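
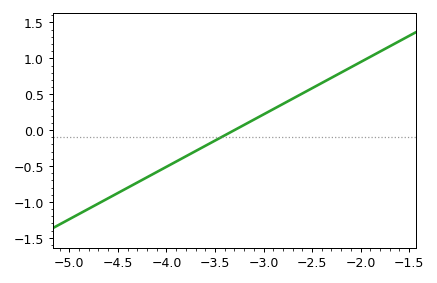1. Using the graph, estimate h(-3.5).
-0.15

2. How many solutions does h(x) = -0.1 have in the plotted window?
1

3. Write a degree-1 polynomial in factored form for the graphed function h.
y = 0.73(x + 3.3)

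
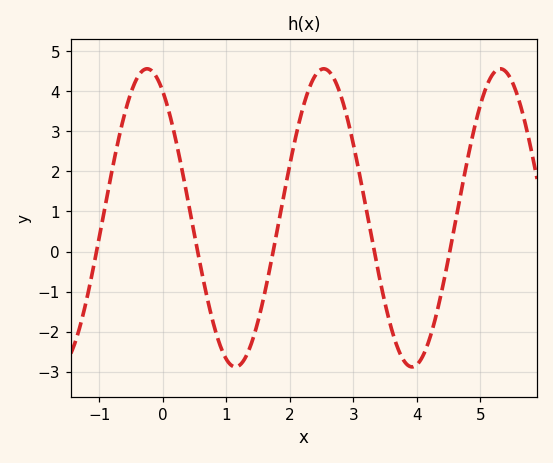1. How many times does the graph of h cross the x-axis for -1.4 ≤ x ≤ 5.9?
5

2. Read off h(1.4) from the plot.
-2.27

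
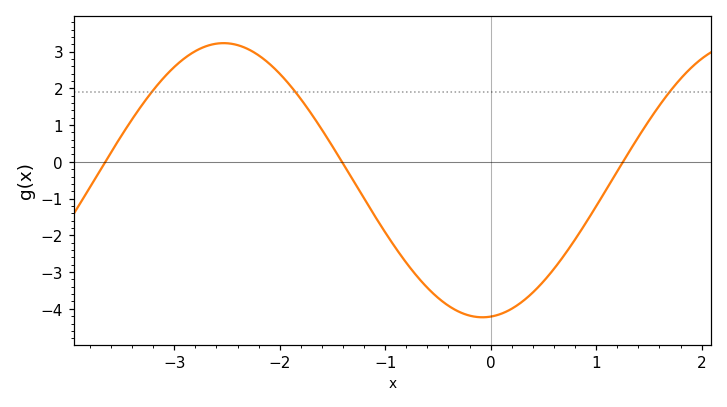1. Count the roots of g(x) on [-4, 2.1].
3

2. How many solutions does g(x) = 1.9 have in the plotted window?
3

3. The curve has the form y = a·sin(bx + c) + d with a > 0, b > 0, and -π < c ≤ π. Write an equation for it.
y = 3.73sin(1.3x - 1.5) - 0.5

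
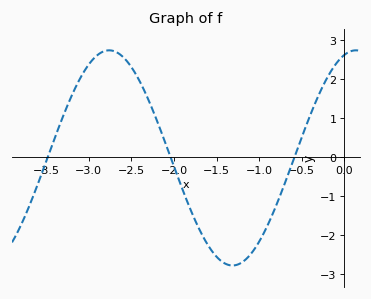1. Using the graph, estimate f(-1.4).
-2.7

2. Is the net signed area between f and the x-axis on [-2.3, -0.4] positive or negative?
negative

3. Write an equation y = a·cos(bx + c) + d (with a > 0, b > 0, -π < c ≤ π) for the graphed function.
y = 2.75cos(2.2x - 0.29) - 0.02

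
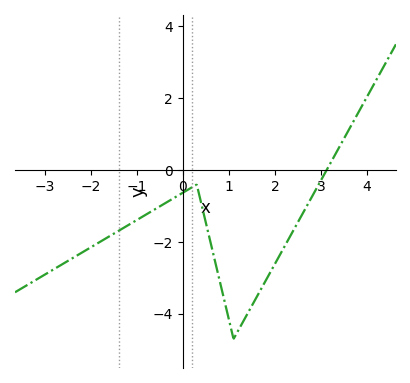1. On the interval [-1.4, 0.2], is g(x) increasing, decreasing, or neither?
increasing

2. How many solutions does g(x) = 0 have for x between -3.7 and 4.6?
1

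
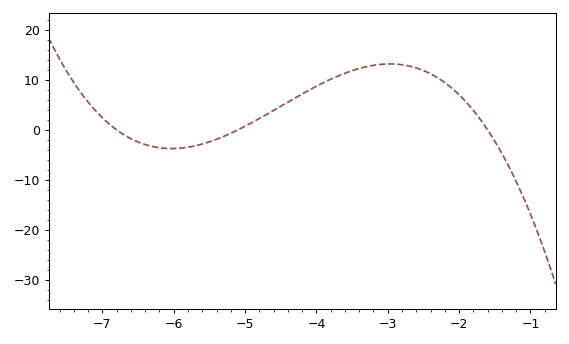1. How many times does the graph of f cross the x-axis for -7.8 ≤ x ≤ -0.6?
3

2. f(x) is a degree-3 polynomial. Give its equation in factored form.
y = -1.18(x + 6.8)(x + 5.1)(x + 1.6)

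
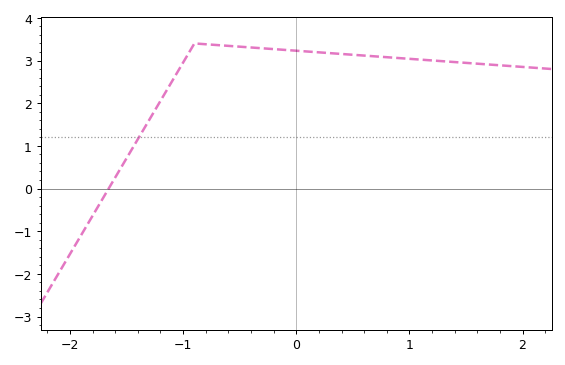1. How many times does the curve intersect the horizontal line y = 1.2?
1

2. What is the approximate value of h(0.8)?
3.08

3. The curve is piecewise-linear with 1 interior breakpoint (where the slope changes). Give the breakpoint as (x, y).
(-0.9, 3.4)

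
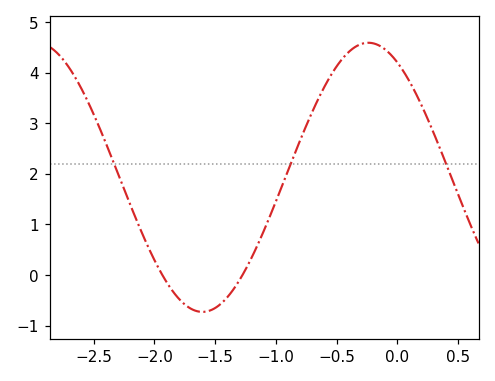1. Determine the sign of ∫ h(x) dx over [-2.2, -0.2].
positive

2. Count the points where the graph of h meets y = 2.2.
3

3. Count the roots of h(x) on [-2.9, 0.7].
2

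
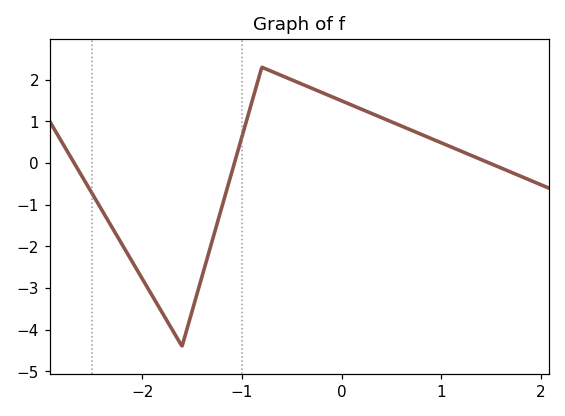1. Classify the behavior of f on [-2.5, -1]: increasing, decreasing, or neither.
neither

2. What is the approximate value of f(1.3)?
0.2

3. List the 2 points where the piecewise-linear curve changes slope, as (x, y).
(-1.6, -4.4); (-0.8, 2.3)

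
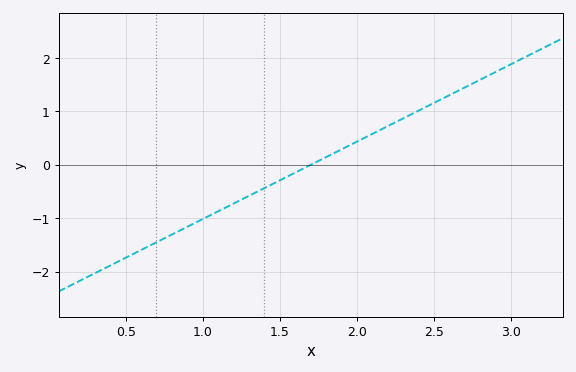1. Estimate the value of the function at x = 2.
0.4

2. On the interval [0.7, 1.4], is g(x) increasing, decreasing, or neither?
increasing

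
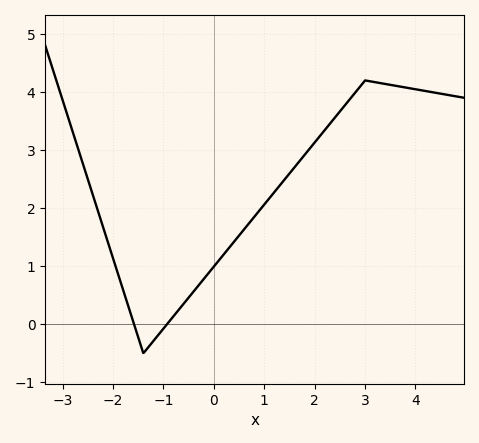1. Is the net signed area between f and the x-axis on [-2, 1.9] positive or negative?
positive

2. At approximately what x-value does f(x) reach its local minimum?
-1.4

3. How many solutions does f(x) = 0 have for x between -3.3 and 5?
2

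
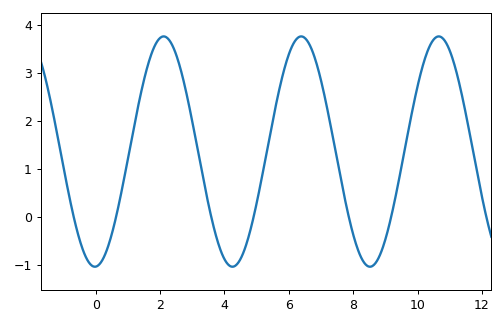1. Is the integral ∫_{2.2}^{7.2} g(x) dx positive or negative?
positive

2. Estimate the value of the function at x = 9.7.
1.7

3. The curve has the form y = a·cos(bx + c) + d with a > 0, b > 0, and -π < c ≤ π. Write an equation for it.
y = 2.4cos(1.5x - 3.1) + 1.36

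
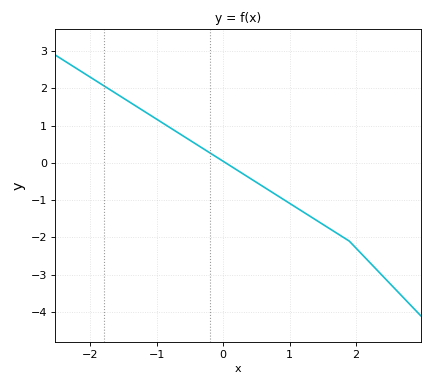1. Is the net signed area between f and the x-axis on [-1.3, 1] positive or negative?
positive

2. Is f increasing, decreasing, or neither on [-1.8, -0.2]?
decreasing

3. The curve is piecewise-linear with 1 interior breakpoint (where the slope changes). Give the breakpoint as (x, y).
(1.9, -2.1)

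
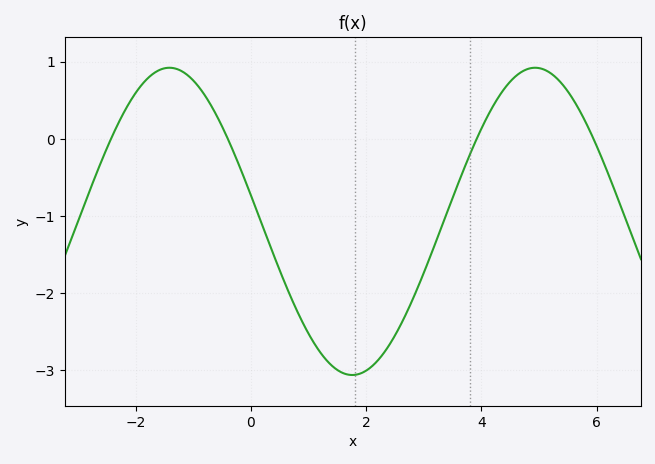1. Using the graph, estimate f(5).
0.915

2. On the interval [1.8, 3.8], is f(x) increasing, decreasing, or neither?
increasing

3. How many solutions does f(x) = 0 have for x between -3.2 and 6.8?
4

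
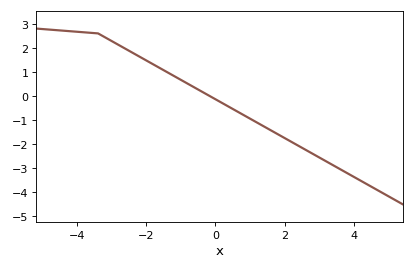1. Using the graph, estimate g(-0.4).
0.185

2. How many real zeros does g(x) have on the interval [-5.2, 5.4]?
1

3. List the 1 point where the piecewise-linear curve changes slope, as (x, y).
(-3.4, 2.6)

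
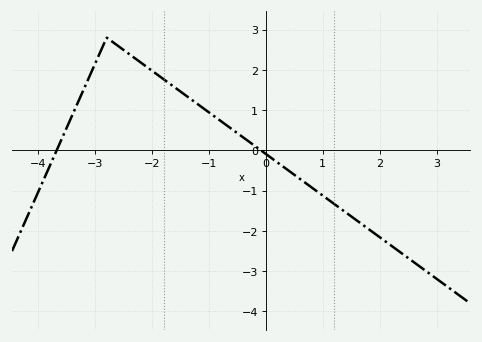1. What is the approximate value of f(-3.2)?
1.53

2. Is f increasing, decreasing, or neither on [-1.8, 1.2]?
decreasing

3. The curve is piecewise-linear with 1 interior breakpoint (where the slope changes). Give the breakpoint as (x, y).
(-2.8, 2.8)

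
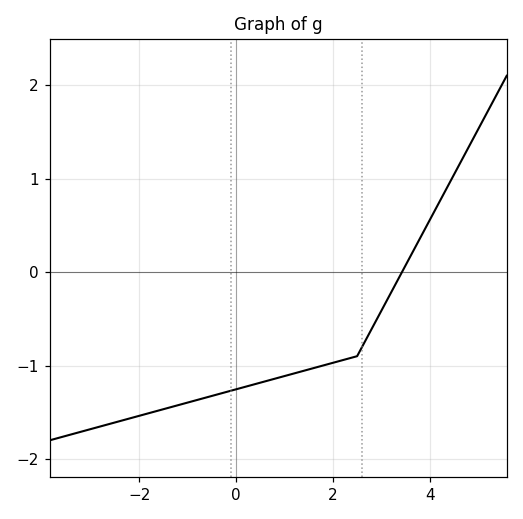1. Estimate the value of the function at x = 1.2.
-1.1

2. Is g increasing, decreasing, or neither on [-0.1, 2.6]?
increasing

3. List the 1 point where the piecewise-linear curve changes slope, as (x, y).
(2.5, -0.9)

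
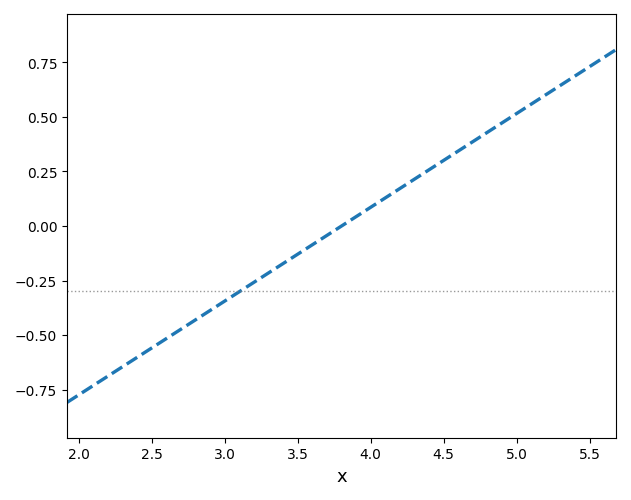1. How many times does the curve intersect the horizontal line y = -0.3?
1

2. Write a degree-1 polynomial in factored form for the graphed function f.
y = 0.43(x - 3.8)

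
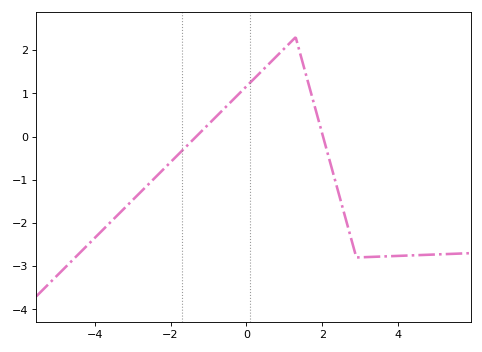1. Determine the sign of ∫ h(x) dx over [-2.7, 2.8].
positive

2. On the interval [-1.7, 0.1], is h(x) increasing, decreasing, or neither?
increasing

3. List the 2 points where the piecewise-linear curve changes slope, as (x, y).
(1.3, 2.3); (2.9, -2.8)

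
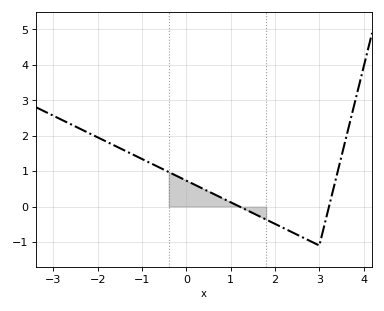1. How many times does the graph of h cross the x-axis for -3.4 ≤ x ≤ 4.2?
2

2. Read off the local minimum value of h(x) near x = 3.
-1.1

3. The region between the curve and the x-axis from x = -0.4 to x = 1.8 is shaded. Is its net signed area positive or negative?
positive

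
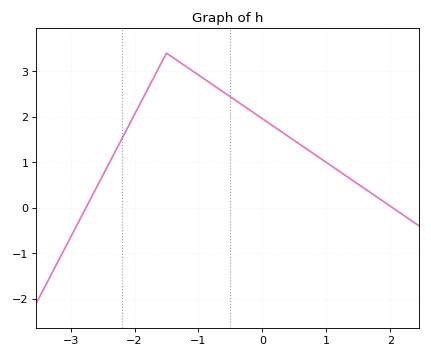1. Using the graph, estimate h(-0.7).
2.6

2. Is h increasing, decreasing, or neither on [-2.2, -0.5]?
neither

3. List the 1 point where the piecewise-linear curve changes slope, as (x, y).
(-1.5, 3.4)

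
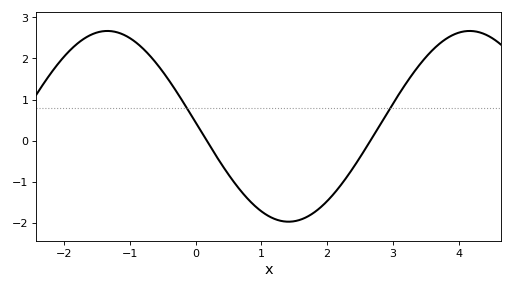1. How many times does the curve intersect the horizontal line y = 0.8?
2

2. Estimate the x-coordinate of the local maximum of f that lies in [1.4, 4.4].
4.2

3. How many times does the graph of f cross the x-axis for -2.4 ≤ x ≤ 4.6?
2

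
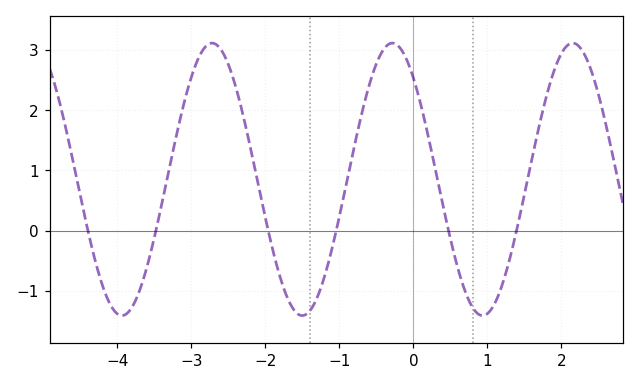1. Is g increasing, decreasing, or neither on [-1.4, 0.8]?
neither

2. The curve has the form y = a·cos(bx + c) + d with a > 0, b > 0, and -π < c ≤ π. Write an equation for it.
y = 2.26cos(2.6x + 0.73) + 0.85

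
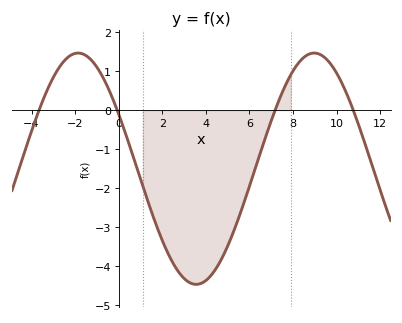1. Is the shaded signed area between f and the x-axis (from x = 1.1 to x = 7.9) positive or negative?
negative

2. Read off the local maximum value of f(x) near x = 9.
1.47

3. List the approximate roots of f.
-3.66, -0.067, 7.18, 10.8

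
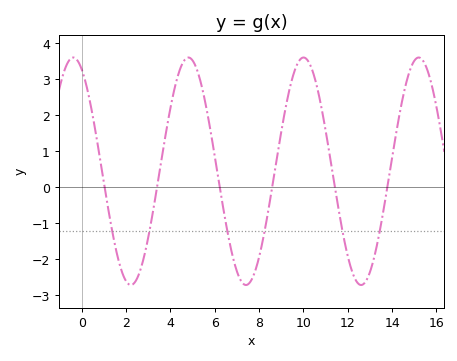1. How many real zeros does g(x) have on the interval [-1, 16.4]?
6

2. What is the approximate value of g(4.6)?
3.51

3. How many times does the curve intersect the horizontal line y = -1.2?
6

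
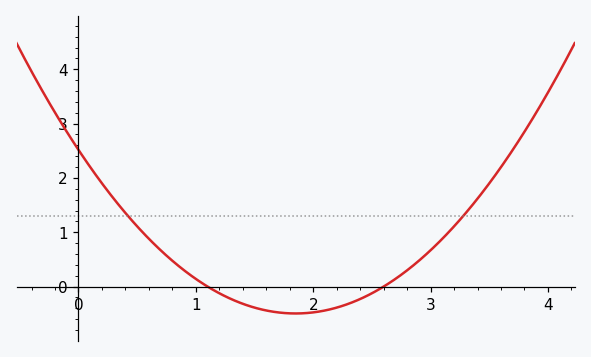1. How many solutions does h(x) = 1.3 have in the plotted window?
2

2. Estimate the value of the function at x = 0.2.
1.9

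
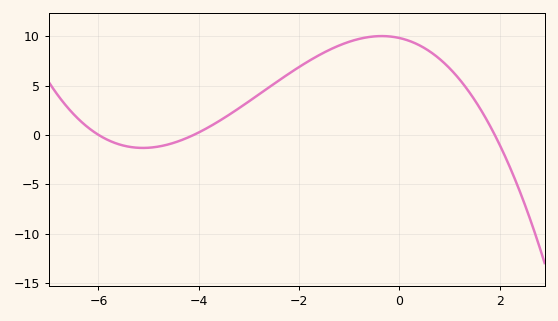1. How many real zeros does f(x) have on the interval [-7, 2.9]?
3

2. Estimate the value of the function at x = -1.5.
8.35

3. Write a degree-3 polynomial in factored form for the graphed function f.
y = -0.21(x + 6)(x + 4.1)(x - 1.9)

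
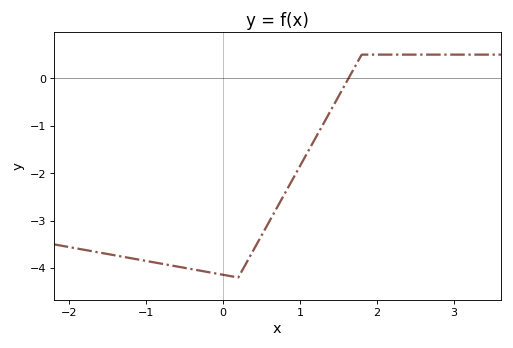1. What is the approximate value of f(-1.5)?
-3.7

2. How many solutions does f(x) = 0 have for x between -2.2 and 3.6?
1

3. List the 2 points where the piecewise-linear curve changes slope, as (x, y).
(0.2, -4.2); (1.8, 0.5)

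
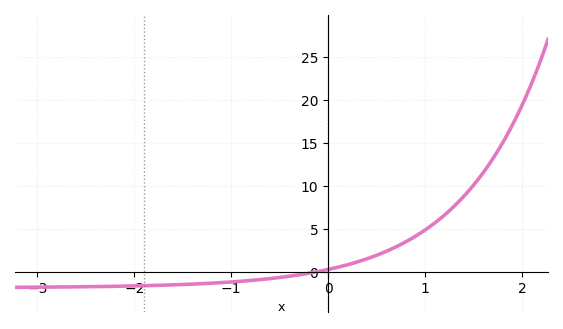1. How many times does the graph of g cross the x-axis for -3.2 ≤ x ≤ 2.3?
1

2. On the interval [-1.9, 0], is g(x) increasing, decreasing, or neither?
increasing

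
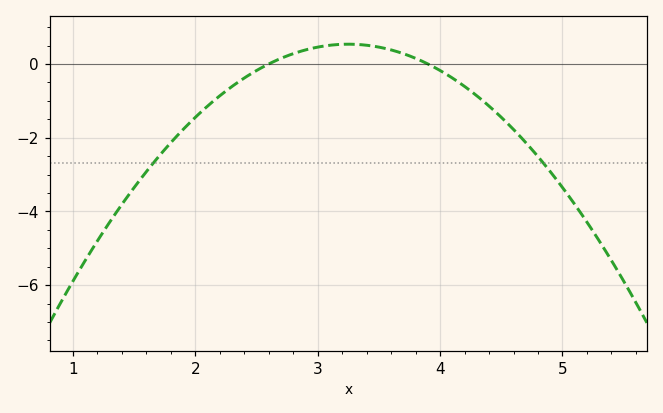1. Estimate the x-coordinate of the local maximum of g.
3.2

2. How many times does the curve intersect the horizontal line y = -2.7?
2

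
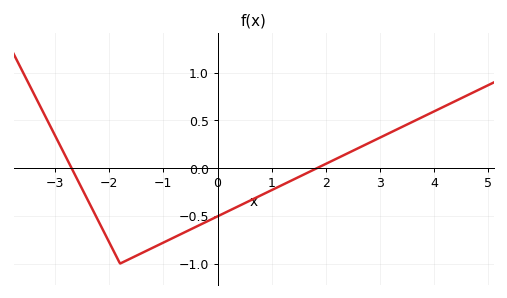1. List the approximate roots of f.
-2.69, 1.83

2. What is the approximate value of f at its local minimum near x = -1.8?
-0.999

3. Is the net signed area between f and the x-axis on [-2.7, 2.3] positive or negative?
negative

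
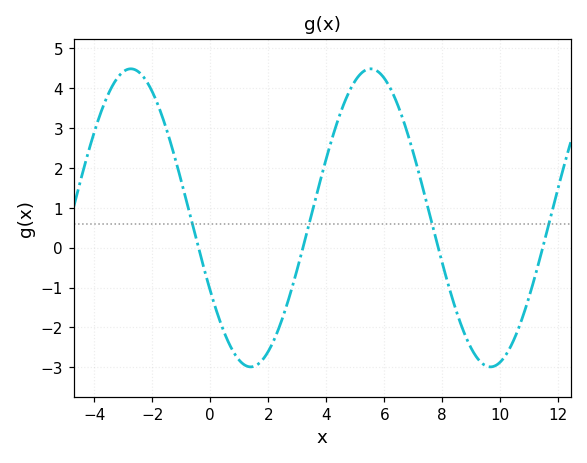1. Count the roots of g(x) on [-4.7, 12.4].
4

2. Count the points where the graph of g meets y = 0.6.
4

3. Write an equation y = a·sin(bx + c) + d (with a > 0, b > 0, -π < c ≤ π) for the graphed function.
y = 3.74sin(0.76x - 2.63) + 0.75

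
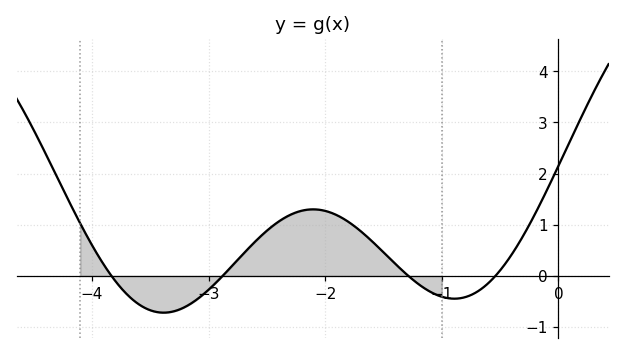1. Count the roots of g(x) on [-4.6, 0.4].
4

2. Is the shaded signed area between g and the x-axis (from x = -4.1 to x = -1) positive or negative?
positive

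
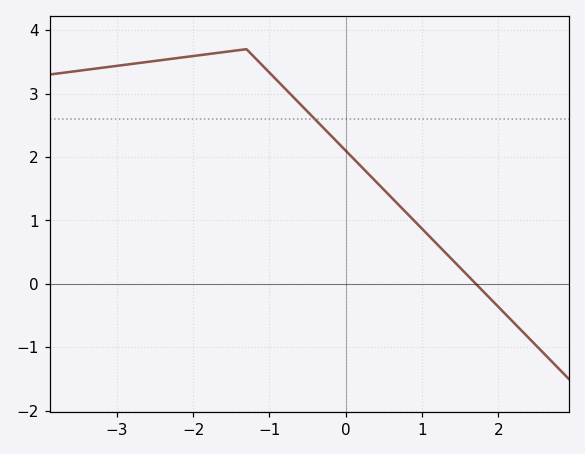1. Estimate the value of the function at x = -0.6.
2.84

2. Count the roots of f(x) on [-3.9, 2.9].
1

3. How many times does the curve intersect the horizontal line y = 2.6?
1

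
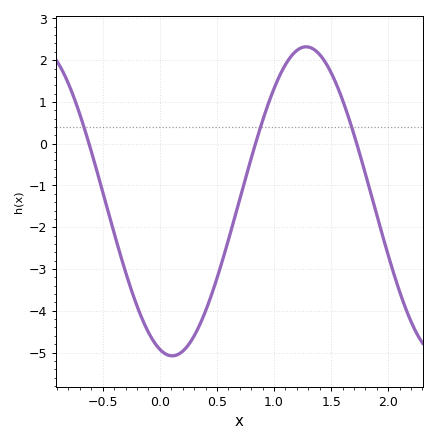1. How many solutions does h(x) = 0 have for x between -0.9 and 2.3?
3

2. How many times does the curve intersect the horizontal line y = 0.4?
3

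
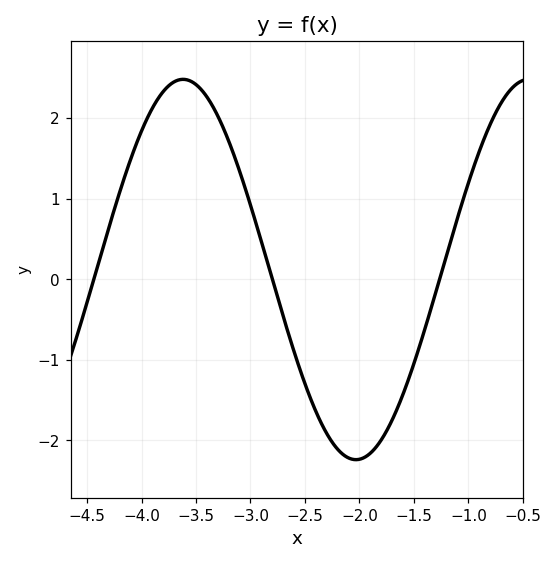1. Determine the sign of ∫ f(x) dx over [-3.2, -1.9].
negative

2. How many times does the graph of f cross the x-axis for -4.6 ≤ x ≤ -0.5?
3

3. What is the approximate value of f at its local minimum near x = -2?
-2.2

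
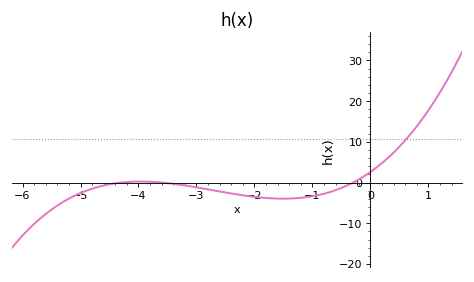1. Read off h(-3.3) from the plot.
-0.504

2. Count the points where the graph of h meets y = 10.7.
1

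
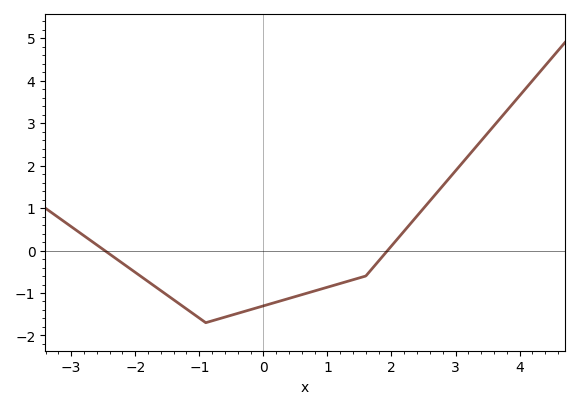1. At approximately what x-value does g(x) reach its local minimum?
-0.8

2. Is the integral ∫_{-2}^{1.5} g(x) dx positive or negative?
negative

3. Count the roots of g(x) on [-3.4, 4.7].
2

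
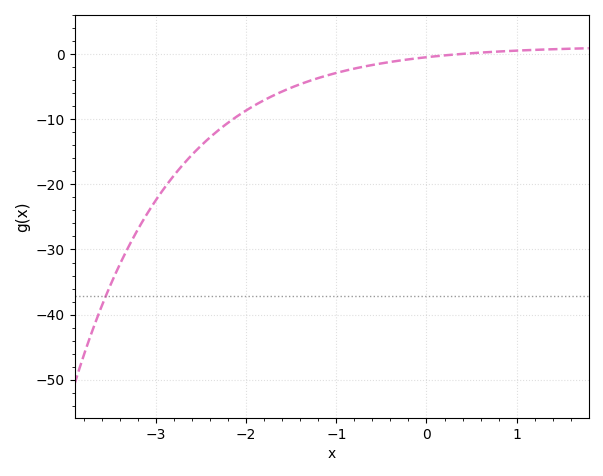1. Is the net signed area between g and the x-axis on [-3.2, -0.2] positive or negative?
negative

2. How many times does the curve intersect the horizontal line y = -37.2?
1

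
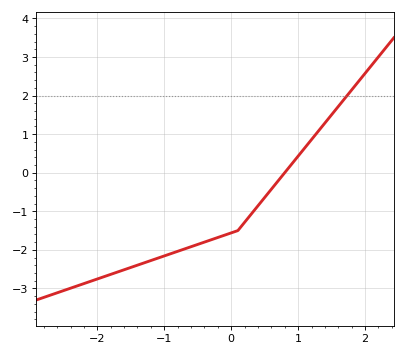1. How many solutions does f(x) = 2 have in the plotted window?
1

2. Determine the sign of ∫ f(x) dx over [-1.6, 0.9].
negative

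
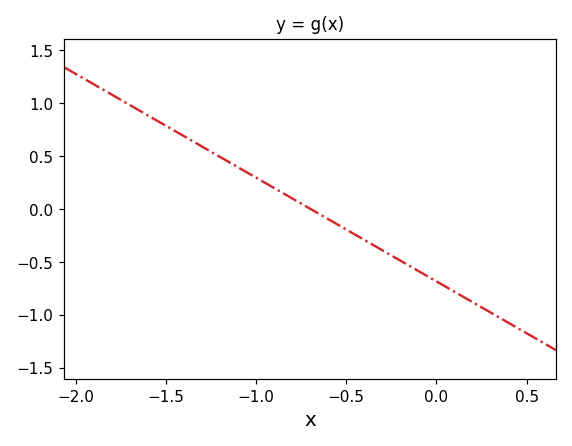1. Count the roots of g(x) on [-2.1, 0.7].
1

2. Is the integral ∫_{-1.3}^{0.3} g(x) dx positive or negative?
negative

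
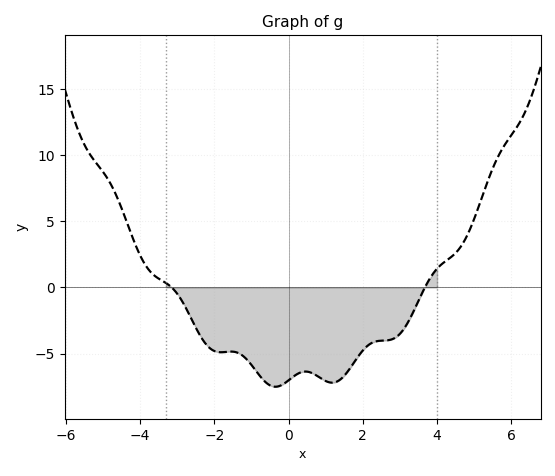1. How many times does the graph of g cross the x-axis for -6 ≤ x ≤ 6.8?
2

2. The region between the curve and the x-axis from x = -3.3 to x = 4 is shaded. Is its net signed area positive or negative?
negative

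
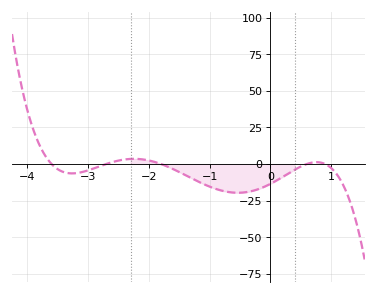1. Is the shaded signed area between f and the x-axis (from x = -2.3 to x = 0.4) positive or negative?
negative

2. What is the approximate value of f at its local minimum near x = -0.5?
-20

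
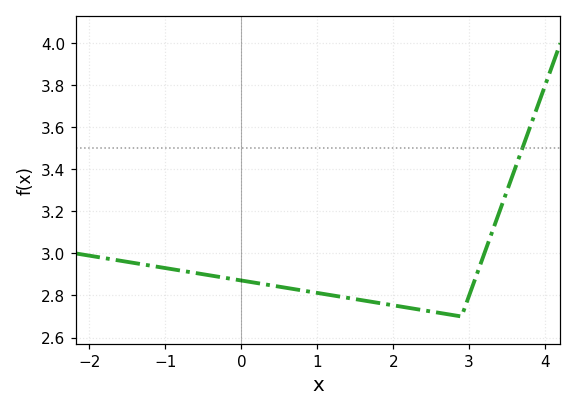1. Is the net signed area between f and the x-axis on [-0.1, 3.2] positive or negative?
positive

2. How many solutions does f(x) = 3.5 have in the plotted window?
1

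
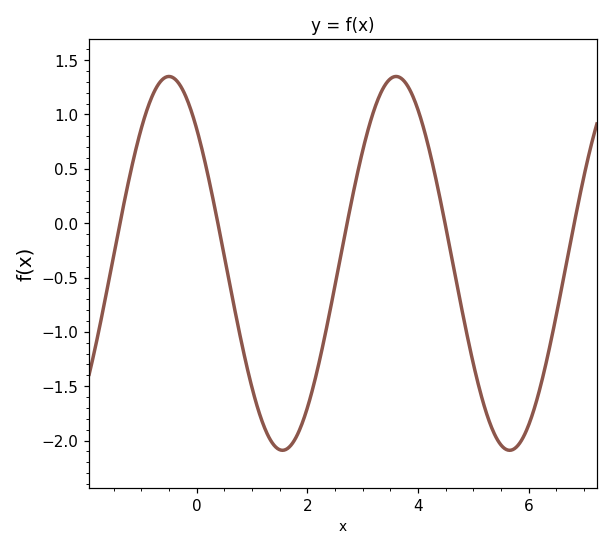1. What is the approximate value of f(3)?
0.667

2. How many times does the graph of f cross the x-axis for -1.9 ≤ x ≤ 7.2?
5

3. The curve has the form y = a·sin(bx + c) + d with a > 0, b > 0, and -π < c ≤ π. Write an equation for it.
y = 1.72sin(1.53x + 2.34) - 0.37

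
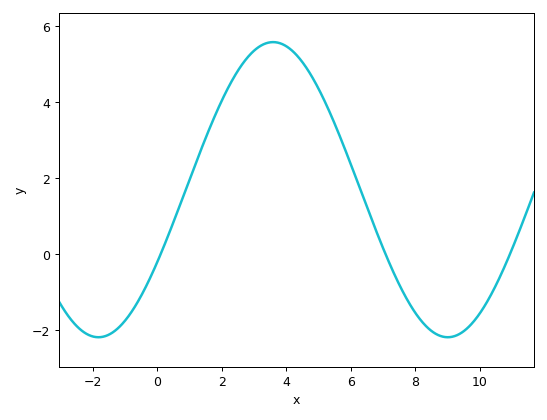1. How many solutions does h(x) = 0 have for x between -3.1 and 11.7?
3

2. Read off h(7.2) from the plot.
-0.24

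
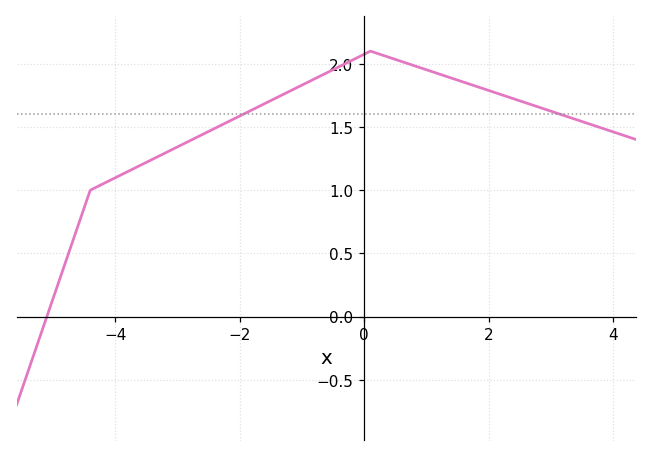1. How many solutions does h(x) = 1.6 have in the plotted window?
2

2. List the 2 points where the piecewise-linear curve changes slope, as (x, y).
(-4.4, 1); (0.1, 2.1)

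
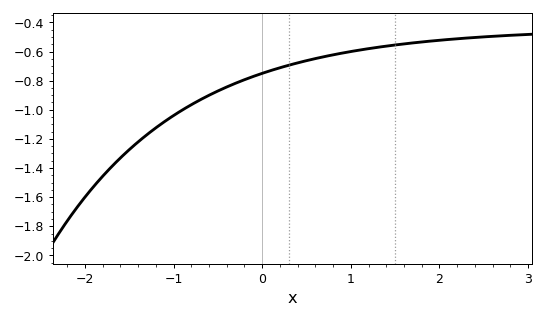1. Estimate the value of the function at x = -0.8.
-0.966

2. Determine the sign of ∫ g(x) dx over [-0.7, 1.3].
negative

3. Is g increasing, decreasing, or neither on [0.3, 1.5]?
increasing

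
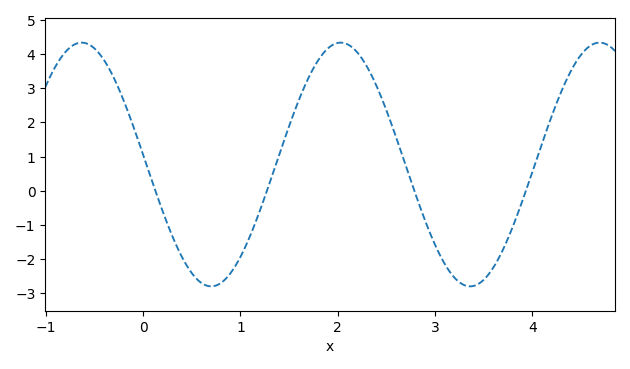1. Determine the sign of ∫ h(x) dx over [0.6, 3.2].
positive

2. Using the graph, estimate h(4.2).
2.2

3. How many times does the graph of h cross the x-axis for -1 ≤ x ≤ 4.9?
4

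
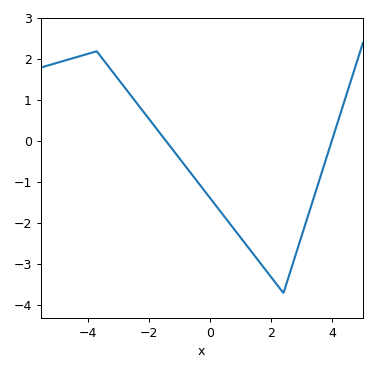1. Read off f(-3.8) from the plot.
2.18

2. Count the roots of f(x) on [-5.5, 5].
2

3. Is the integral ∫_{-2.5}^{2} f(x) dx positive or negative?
negative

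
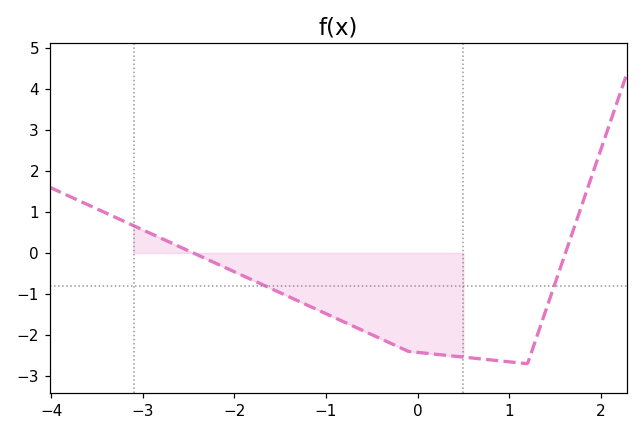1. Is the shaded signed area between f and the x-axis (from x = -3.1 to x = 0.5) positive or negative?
negative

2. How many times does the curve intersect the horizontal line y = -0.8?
2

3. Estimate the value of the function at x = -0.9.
-1.58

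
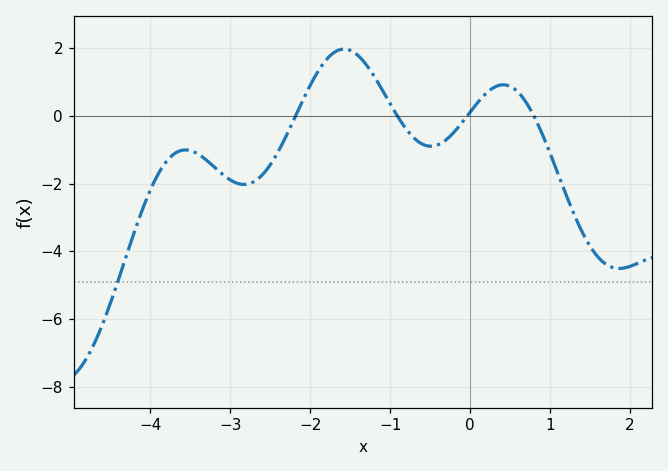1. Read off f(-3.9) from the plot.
-1.71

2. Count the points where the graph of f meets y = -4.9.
1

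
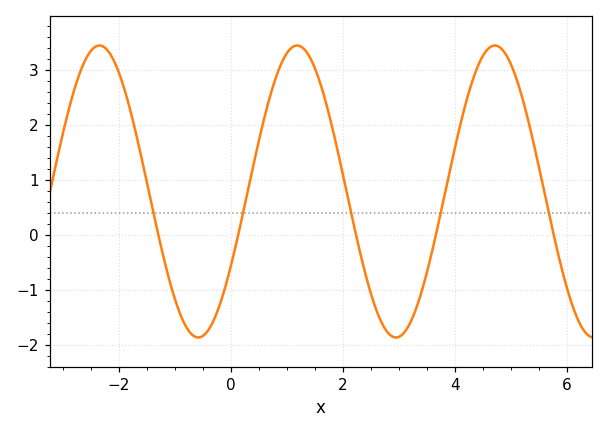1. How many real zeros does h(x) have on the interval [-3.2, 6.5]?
5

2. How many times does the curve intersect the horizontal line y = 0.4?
5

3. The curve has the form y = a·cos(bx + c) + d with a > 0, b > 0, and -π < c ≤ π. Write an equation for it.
y = 2.66cos(1.78x - 2.11) + 0.79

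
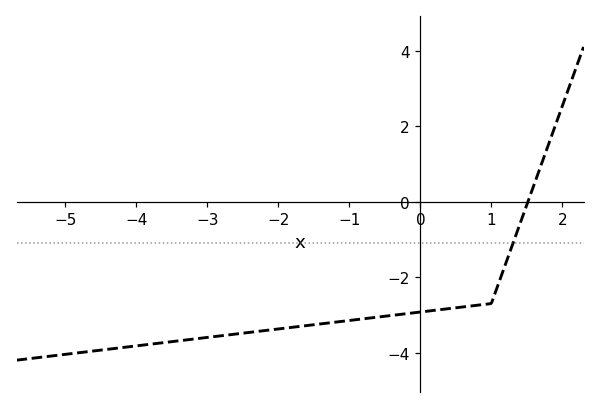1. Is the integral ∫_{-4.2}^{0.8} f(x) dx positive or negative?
negative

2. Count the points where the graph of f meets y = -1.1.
1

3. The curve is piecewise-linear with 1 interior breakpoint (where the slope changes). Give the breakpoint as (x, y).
(1, -2.7)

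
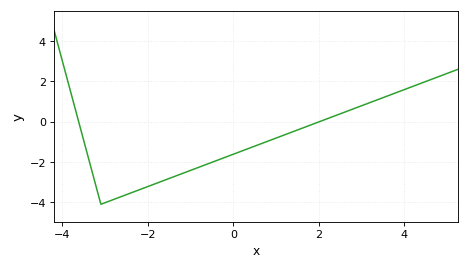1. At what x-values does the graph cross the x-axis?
-3.6, 2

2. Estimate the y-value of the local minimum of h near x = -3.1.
-4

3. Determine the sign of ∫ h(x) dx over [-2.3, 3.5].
negative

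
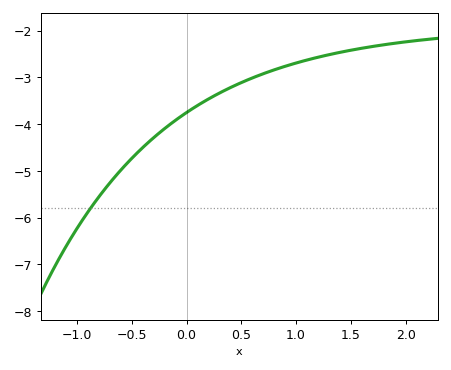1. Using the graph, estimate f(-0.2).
-4.09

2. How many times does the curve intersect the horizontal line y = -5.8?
1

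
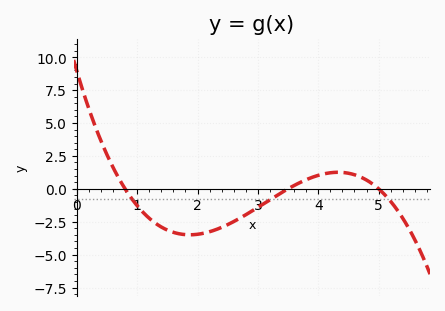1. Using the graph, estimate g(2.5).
-2.8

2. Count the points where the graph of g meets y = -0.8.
3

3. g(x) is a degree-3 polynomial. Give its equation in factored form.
y = -0.64(x - 0.8)(x - 3.5)(x - 5)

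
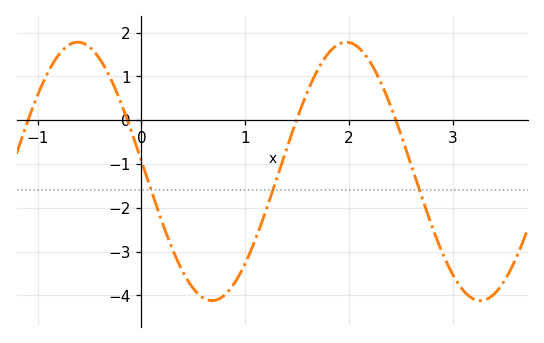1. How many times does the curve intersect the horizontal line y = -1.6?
3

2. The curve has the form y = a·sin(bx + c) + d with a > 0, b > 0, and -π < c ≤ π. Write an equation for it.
y = 2.95sin(2.43x + 3.06) - 1.17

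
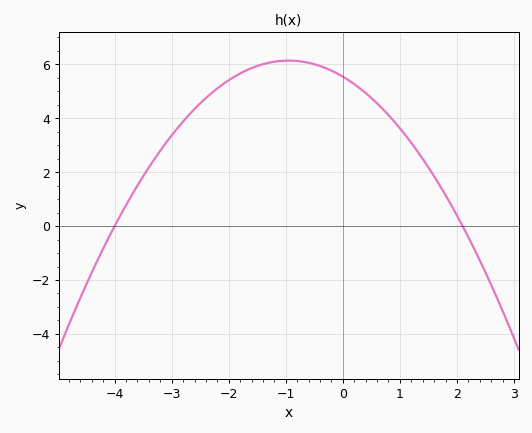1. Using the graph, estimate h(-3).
3.37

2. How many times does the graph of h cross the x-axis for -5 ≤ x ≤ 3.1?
2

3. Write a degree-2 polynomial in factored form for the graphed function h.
y = -0.66(x + 4)(x - 2.1)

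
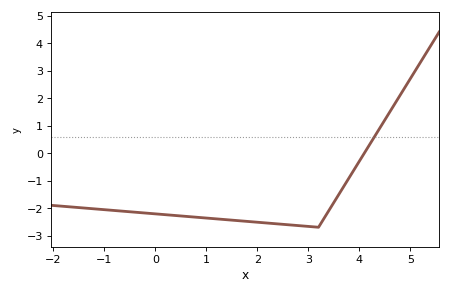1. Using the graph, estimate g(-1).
-2.06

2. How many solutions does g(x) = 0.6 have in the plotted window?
1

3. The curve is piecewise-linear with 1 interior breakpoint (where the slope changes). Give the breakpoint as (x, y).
(3.2, -2.7)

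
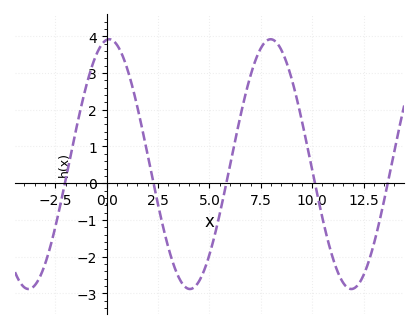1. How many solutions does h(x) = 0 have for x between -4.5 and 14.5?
5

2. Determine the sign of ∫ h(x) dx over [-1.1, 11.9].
positive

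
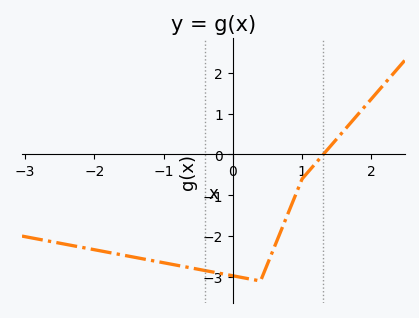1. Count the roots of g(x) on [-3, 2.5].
1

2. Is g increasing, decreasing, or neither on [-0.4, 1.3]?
neither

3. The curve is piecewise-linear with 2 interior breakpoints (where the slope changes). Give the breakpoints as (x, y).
(0.4, -3.1); (1, -0.6)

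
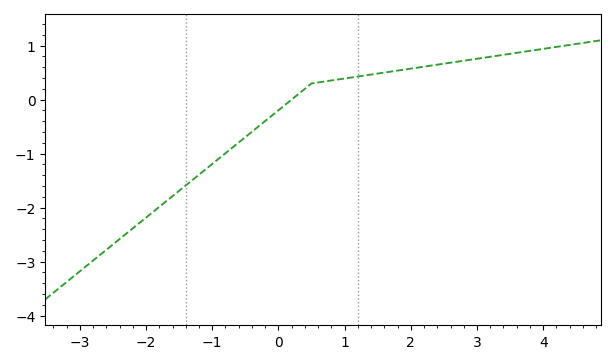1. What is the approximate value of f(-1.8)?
-1.99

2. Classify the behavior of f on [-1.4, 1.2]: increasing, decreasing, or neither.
increasing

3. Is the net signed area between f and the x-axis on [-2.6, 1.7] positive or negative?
negative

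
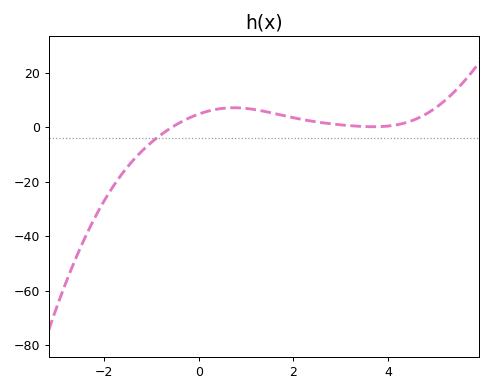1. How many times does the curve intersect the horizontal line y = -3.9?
1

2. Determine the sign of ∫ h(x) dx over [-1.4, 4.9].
positive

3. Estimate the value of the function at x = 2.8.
2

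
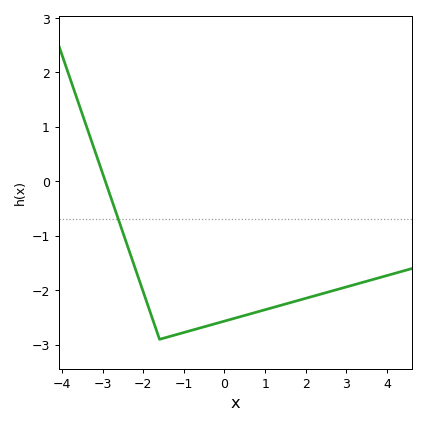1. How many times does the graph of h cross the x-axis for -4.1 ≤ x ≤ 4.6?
1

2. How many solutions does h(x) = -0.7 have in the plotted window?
1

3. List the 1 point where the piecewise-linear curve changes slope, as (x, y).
(-1.6, -2.9)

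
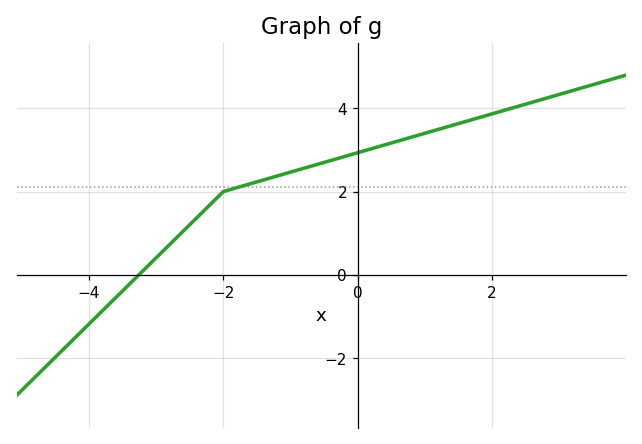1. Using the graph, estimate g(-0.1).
2.8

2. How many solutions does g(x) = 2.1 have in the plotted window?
1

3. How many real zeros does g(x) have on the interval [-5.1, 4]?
1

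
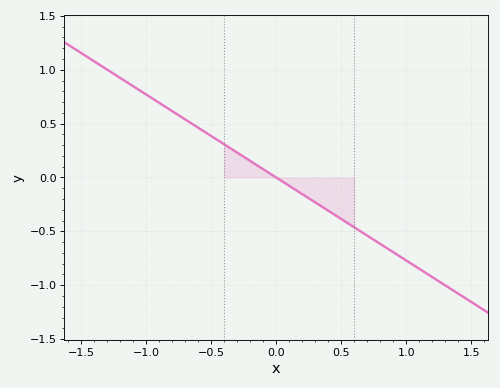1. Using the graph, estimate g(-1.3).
1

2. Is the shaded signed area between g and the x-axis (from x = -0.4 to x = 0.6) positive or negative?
negative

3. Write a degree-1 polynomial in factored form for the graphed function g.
y = -0.77(x - 0)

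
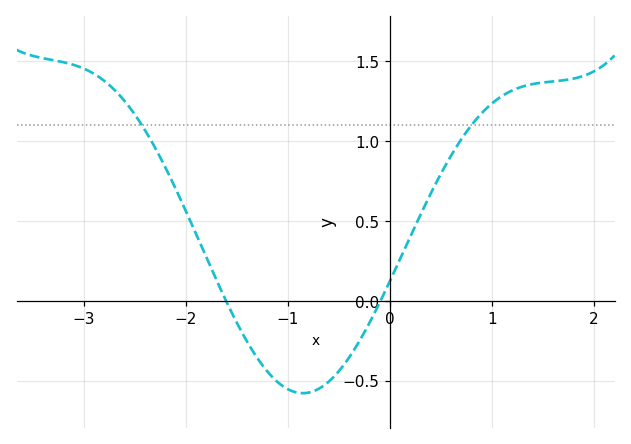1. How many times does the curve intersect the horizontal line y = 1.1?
2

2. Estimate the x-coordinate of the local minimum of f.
-0.85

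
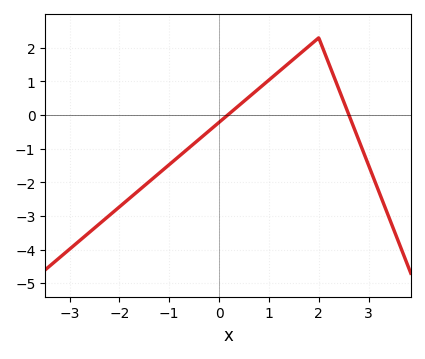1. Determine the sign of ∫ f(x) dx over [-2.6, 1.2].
negative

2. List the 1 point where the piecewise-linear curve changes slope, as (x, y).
(2, 2.3)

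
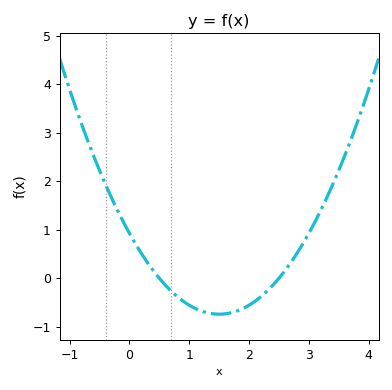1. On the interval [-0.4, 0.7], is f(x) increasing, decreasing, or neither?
decreasing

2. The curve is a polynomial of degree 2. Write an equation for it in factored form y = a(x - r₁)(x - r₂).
y = 0.74(x - 0.5)(x - 2.5)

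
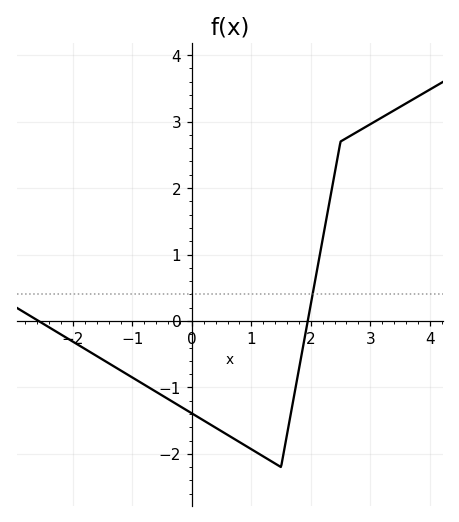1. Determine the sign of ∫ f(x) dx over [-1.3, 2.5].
negative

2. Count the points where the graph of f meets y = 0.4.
1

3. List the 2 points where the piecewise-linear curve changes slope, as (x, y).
(1.5, -2.2); (2.5, 2.7)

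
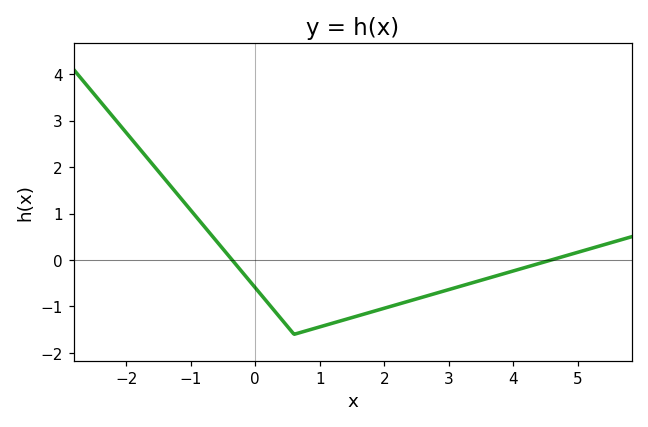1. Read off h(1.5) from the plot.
-1.24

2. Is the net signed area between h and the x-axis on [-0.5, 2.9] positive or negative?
negative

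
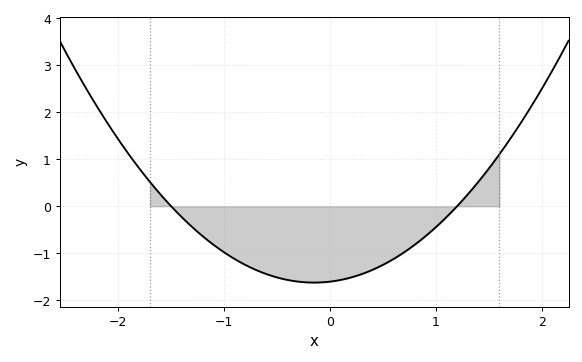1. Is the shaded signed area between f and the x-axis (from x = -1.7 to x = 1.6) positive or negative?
negative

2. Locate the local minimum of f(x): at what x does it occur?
-0.15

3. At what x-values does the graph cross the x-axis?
-1.5, 1.2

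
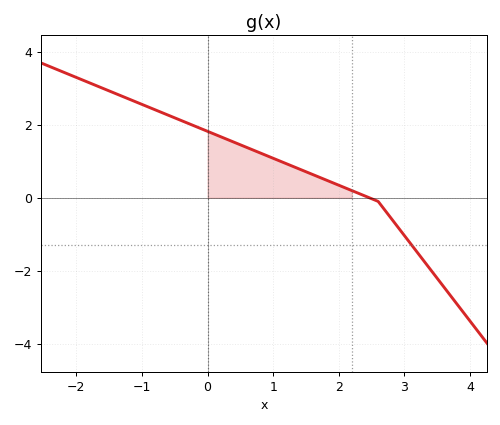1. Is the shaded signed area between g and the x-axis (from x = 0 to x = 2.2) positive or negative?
positive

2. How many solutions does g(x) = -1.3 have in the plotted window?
1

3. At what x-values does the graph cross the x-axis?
2.46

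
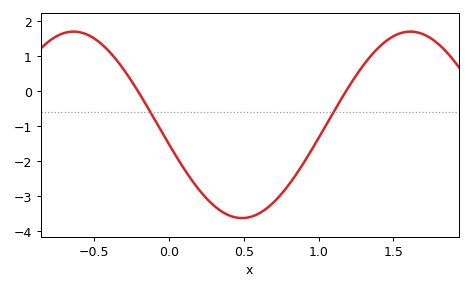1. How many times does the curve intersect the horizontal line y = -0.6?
2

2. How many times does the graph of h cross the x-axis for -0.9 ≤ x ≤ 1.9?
2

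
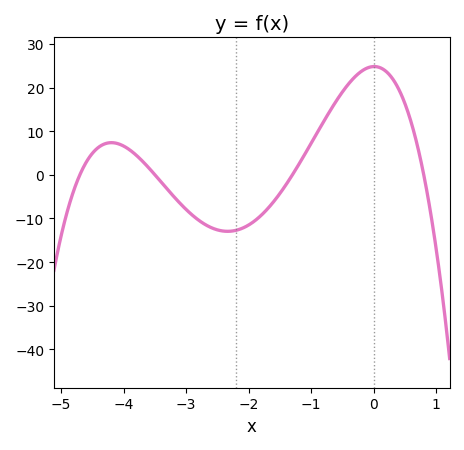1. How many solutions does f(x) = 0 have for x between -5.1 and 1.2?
4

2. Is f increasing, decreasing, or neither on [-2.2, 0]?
increasing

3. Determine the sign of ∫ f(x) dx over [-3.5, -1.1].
negative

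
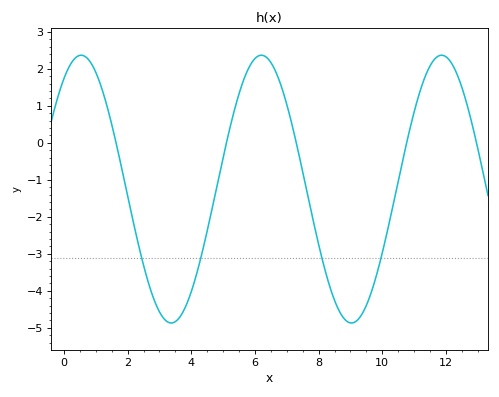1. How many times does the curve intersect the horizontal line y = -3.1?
4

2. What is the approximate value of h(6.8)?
1.6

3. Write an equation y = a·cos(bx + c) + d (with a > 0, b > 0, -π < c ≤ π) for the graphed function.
y = 3.62cos(1.1x - 0.6) - 1.25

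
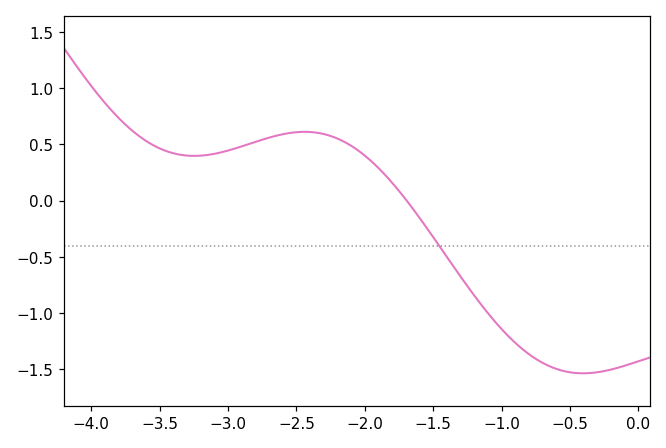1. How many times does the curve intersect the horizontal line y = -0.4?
1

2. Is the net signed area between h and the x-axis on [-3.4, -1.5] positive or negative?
positive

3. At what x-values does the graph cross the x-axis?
-1.69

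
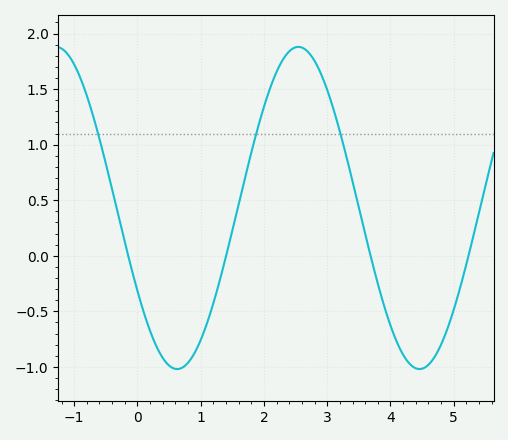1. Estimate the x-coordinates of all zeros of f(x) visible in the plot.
-0.146, 1.4, 3.69, 5.23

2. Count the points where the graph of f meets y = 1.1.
3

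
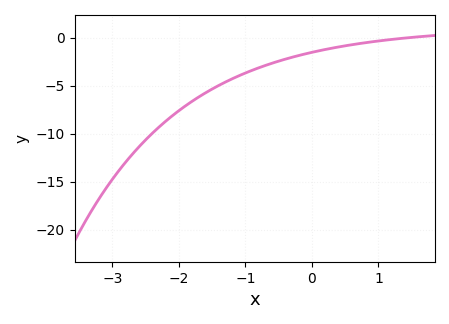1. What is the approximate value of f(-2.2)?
-8.72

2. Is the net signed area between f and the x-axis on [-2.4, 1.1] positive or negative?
negative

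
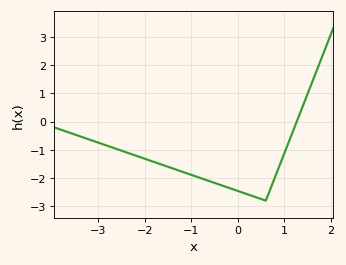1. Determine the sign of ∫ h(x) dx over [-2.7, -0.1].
negative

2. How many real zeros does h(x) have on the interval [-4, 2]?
1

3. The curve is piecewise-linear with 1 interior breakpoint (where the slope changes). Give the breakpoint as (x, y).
(0.6, -2.8)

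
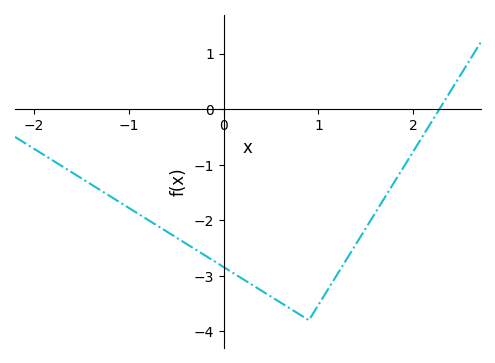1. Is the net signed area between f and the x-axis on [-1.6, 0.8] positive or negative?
negative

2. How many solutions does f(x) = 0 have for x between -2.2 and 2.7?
1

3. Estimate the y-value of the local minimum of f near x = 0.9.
-3.8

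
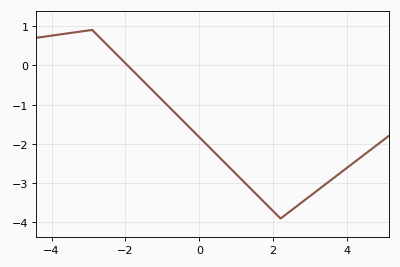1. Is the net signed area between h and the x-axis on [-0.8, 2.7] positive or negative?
negative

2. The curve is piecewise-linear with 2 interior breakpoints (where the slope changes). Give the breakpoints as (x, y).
(-2.9, 0.9); (2.2, -3.9)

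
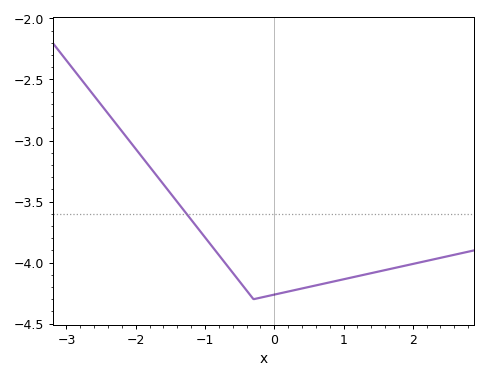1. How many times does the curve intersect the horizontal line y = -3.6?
1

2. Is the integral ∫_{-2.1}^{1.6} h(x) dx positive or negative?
negative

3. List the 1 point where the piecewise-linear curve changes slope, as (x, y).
(-0.3, -4.3)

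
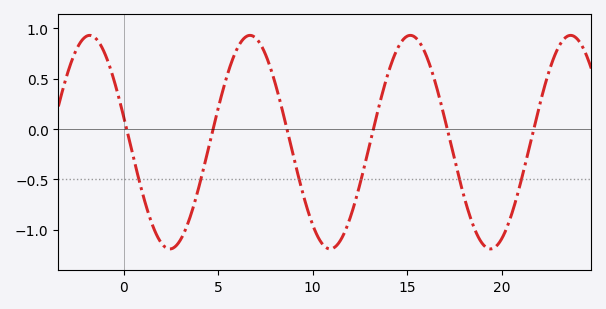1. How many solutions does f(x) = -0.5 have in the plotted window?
6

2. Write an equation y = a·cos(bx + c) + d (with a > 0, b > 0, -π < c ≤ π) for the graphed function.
y = 1.06cos(0.74x + 1.34) - 0.13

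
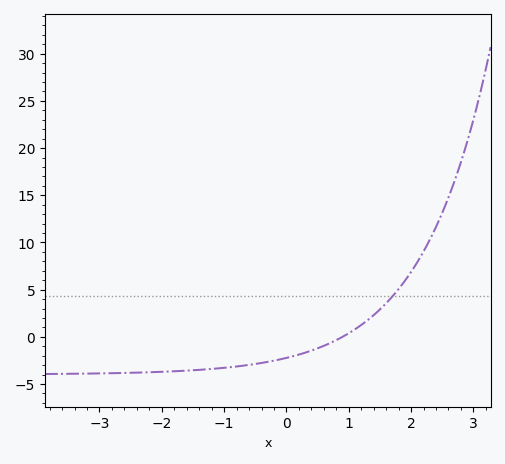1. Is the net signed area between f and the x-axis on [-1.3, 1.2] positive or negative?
negative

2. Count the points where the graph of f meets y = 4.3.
1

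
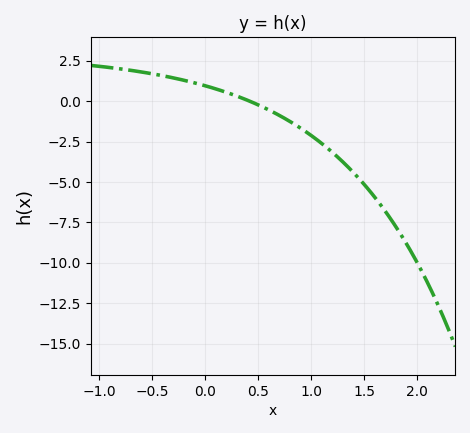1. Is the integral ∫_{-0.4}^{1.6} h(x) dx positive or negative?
negative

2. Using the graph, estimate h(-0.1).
1.13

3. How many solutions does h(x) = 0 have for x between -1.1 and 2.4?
1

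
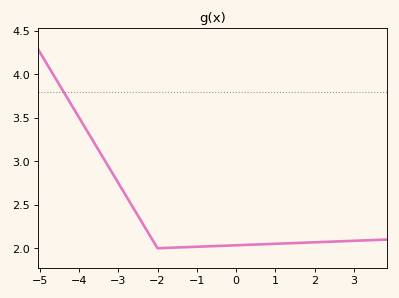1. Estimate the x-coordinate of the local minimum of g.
-2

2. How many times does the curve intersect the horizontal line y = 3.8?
1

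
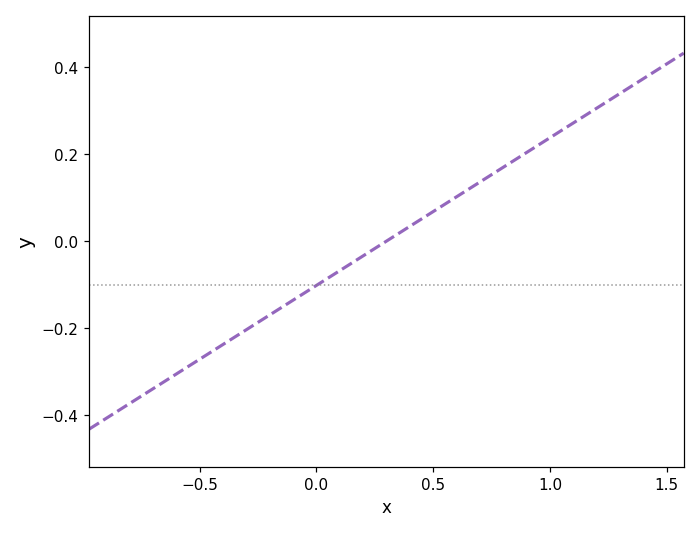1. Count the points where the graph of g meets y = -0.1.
1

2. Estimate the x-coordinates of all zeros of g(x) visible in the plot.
0.3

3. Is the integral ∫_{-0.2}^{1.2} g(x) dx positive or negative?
positive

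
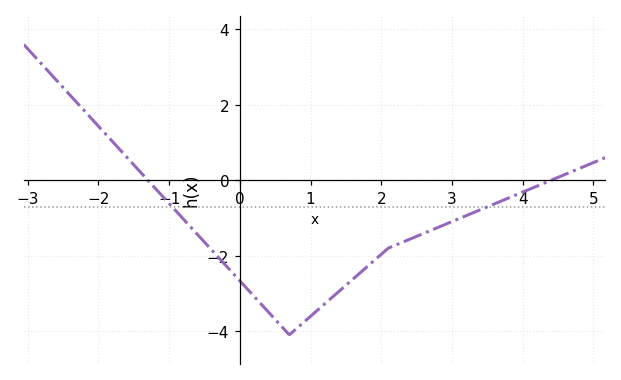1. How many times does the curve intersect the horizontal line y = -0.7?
2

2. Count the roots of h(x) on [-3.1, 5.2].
2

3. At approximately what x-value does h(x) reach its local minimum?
0.6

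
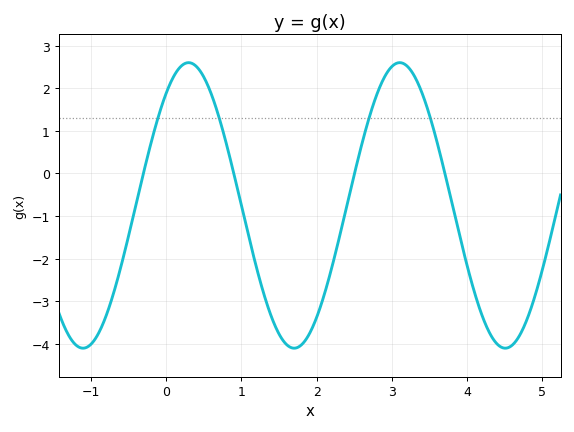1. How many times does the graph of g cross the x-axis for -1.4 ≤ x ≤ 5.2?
4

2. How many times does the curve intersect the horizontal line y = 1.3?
4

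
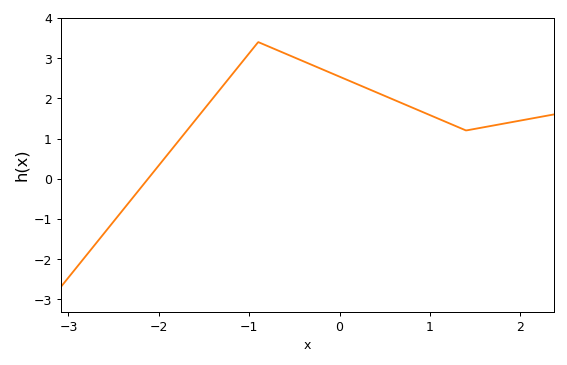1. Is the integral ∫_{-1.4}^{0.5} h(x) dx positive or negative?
positive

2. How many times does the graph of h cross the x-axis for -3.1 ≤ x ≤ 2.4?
1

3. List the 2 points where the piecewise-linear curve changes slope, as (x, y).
(-0.9, 3.4); (1.4, 1.2)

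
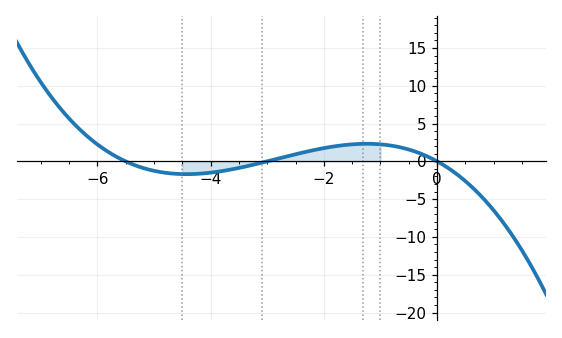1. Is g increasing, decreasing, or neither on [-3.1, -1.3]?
increasing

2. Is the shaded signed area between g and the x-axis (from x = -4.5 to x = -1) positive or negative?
positive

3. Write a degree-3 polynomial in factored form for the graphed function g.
y = -0.25(x + 5.5)(x + 3)(x - 0)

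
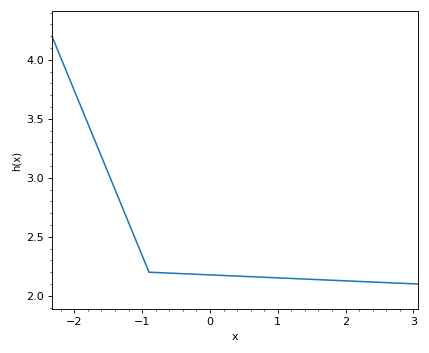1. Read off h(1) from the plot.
2.15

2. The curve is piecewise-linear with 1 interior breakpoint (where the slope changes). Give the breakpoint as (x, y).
(-0.9, 2.2)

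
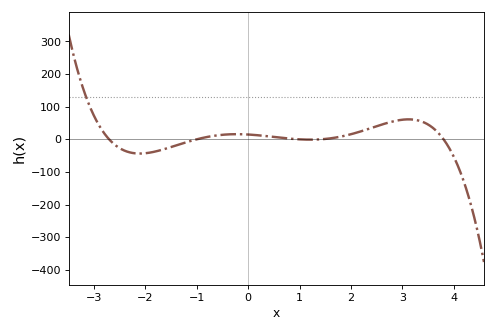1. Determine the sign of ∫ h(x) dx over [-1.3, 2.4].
positive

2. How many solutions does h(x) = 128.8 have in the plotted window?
1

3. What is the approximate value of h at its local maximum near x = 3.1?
60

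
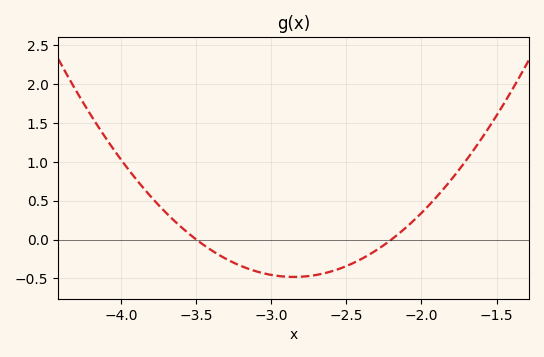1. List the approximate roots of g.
-3.5, -2.2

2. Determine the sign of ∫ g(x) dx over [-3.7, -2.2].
negative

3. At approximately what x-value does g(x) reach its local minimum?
-2.85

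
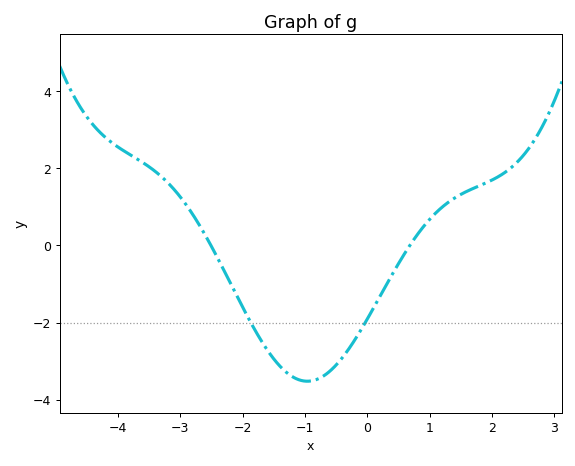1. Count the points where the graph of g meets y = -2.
2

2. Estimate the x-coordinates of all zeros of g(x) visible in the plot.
-2.51, 0.684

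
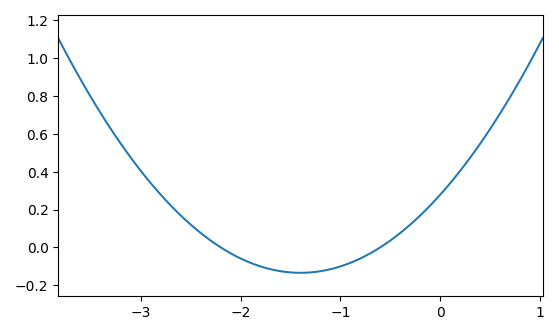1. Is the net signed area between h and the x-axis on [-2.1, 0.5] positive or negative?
positive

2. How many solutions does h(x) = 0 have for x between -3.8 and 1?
2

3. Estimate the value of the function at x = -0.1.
0.22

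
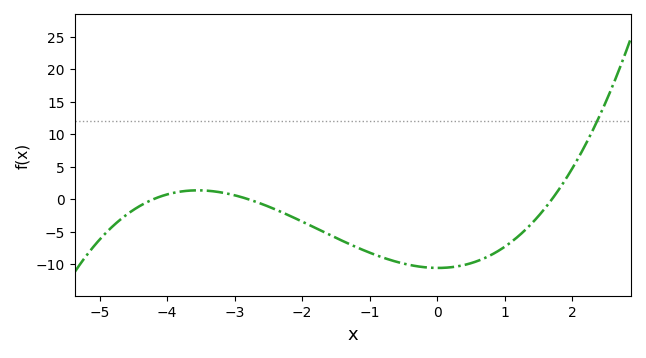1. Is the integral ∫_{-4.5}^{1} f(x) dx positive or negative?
negative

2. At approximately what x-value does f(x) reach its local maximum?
-3.54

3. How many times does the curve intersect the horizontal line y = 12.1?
1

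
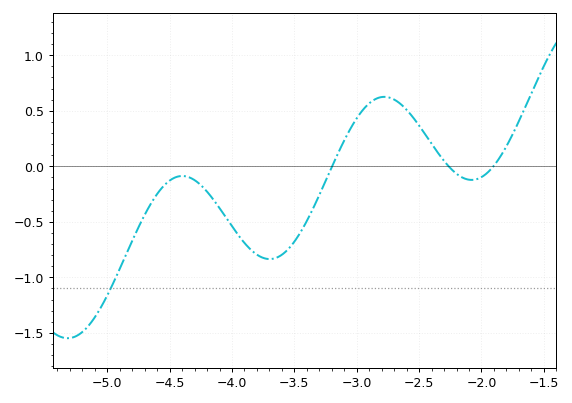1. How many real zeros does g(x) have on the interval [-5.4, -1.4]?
3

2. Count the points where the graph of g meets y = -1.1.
1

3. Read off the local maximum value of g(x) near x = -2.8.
0.65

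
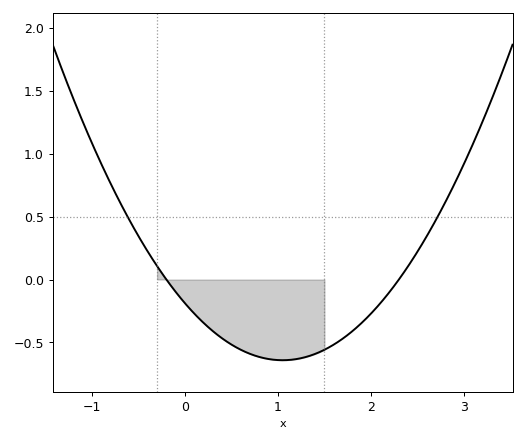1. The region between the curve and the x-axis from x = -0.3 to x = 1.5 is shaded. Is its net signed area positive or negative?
negative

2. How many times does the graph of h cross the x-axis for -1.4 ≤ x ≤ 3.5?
2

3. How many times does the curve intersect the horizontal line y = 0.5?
2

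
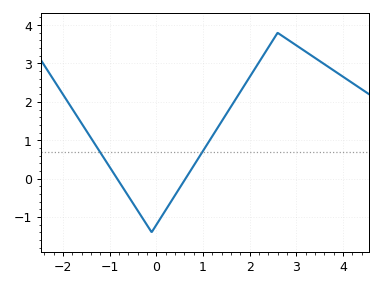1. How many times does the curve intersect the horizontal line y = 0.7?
2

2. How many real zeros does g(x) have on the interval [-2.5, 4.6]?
2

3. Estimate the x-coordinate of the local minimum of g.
-0.1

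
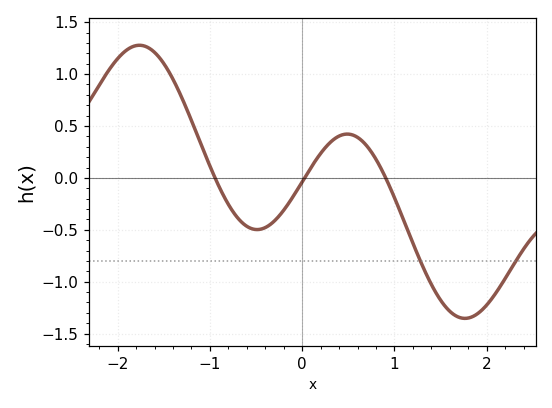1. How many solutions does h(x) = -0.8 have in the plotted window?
2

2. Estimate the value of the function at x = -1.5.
1.1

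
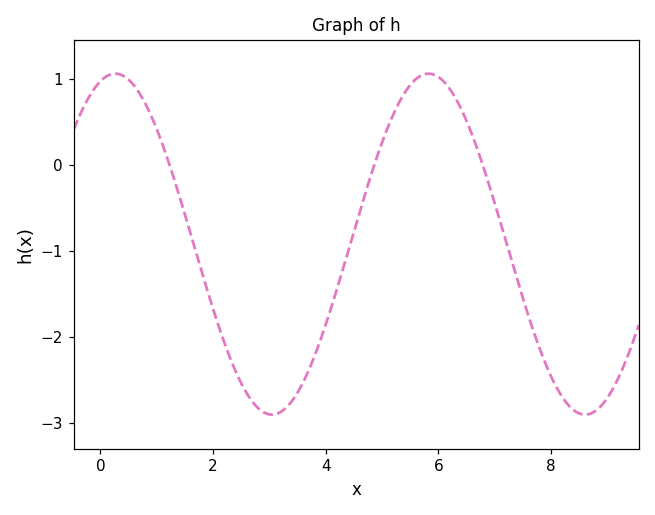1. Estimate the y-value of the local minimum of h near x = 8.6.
-2.9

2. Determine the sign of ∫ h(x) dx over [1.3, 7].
negative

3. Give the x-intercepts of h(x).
1.2, 4.8, 6.8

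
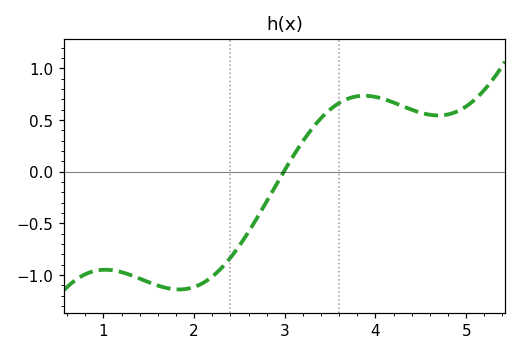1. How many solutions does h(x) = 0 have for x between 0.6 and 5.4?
1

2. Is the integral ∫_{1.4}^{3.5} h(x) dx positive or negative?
negative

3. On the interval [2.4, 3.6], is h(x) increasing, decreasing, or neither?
increasing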